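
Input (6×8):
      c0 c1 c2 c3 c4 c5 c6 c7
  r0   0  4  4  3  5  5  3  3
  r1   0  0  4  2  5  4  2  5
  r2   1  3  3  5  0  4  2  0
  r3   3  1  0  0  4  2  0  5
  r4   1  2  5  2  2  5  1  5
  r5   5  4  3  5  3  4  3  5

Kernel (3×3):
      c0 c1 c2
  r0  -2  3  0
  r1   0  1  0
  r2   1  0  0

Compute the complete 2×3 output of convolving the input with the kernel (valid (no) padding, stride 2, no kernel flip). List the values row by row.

Output[0,0]: The receptive field on the input at this output position is [0 4 4 / 0 0 4 / 1 3 3]. Elementwise product with the kernel and sum: 0·-2 + 4·3 + 0·1 + 1·1.
Output[0,1]: The receptive field on the input at this output position is [4 3 5 / 4 2 5 / 3 5 0]. Elementwise product with the kernel and sum: 4·-2 + 3·3 + 2·1 + 3·1.

13 6 9
9 14 16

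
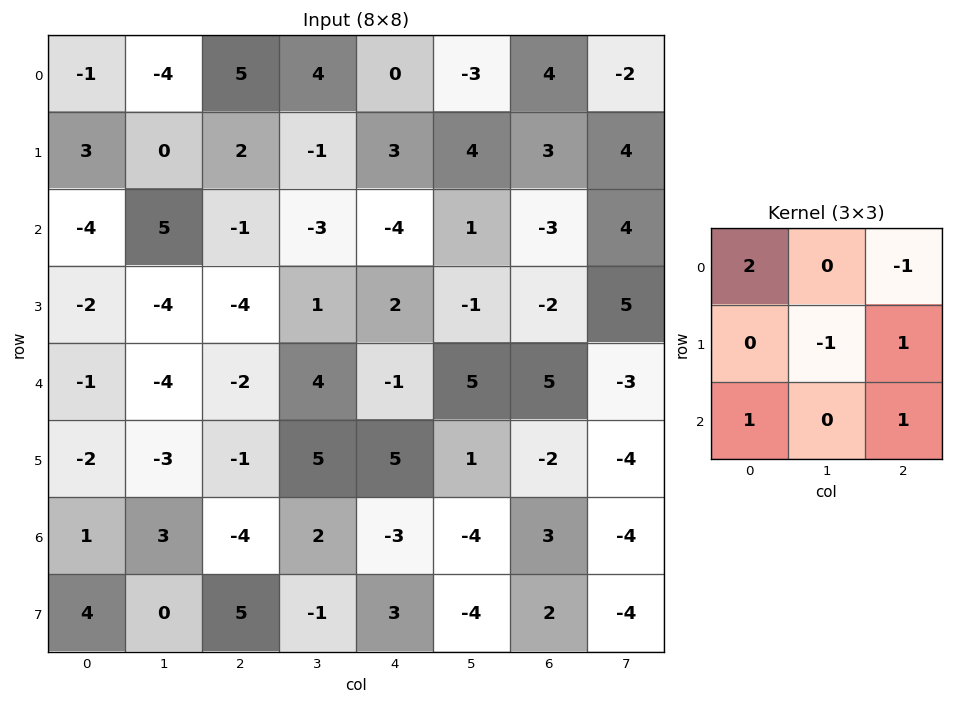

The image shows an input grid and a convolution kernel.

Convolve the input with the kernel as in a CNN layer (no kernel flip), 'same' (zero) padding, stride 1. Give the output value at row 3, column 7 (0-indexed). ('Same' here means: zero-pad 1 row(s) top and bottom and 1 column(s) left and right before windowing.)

The receptive field on the zero-padded input at this output position is [-3 4 0 / -2 5 0 / 5 -3 0]. Elementwise product with the kernel and sum: -3·2 + 0·-1 + 5·-1 + 0·1 + 5·1 + 0·1.

-6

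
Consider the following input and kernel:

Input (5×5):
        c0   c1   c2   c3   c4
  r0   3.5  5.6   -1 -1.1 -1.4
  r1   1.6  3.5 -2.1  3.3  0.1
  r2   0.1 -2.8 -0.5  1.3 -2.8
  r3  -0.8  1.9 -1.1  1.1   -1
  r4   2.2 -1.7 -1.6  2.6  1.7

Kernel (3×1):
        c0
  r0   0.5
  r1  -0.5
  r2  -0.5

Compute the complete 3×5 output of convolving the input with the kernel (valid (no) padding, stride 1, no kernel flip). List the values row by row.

Output[0,0]: The receptive field on the input at this output position is [3.5 / 1.6 / 0.1]. Elementwise product with the kernel and sum: 3.5·0.5 + 1.6·-0.5 + 0.1·-0.5.
Output[0,1]: The receptive field on the input at this output position is [5.6 / 3.5 / -2.8]. Elementwise product with the kernel and sum: 5.6·0.5 + 3.5·-0.5 + -2.8·-0.5.

0.9 2.45 0.8 -2.85 0.65
1.15 2.2 -0.25 0.45 1.95
-0.65 -1.5 1.1 -1.2 -1.75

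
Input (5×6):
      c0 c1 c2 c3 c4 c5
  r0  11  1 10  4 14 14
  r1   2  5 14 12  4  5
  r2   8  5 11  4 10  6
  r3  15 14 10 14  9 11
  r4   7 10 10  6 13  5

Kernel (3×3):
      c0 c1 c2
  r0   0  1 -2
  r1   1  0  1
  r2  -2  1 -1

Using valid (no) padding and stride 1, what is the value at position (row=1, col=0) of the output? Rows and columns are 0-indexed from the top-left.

The receptive field on the input at this output position is [2 5 14 / 8 5 11 / 15 14 10]. Elementwise product with the kernel and sum: 5·1 + 14·-2 + 8·1 + 11·1 + 15·-2 + 14·1 + 10·-1.

-30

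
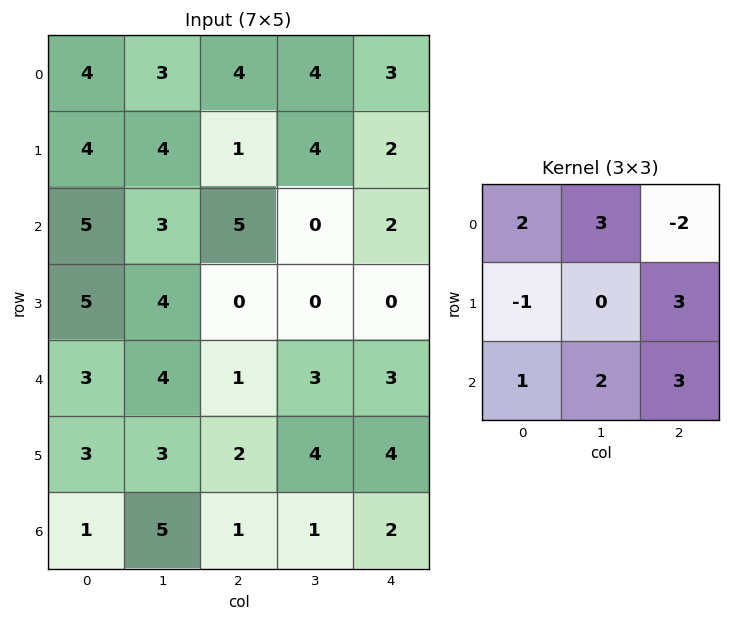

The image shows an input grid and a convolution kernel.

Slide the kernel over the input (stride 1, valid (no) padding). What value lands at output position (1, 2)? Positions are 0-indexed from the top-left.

11

The receptive field on the input at this output position is [1 4 2 / 5 0 2 / 0 0 0]. Elementwise product with the kernel and sum: 1·2 + 4·3 + 2·-2 + 5·-1 + 2·3 + 0·1 + 0·2 + 0·3.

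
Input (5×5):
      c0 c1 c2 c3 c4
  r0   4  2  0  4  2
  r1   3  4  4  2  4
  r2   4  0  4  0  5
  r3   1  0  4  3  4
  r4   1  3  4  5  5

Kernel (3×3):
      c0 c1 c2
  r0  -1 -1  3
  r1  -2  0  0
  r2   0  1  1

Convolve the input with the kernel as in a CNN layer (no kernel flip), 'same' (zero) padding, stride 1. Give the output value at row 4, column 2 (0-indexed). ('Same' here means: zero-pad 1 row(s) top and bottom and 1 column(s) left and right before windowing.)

The receptive field on the zero-padded input at this output position is [0 4 3 / 3 4 5 / 0 0 0]. Elementwise product with the kernel and sum: 0·-1 + 4·-1 + 3·3 + 3·-2 + 0·1 + 0·1.

-1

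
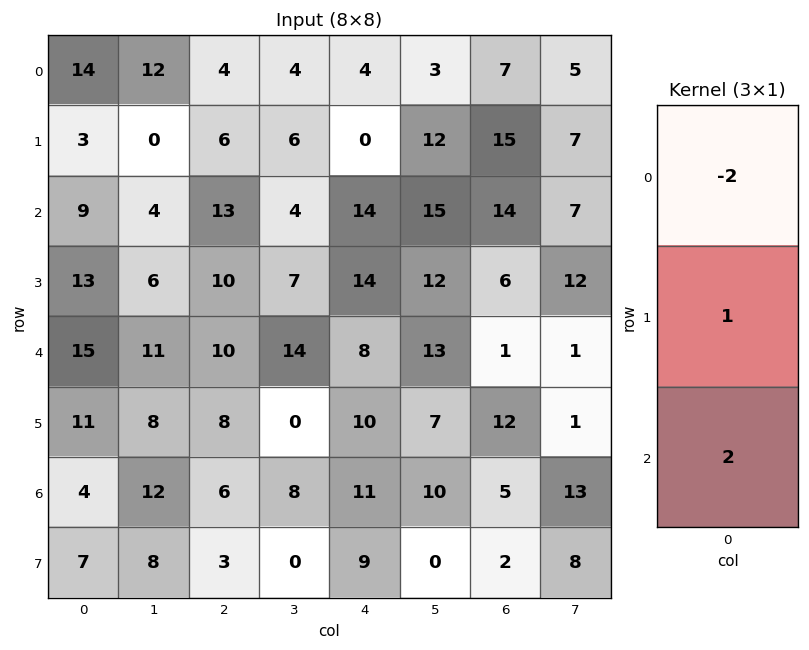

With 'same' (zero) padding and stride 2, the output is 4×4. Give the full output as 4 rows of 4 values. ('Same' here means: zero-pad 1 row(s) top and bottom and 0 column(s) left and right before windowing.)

Output[0,0]: The receptive field on the zero-padded input at this output position is [0 / 14 / 3]. Elementwise product with the kernel and sum: 0·-2 + 14·1 + 3·2.

20 16 4 37
29 21 42 -4
11 6 0 13
-4 -4 9 -15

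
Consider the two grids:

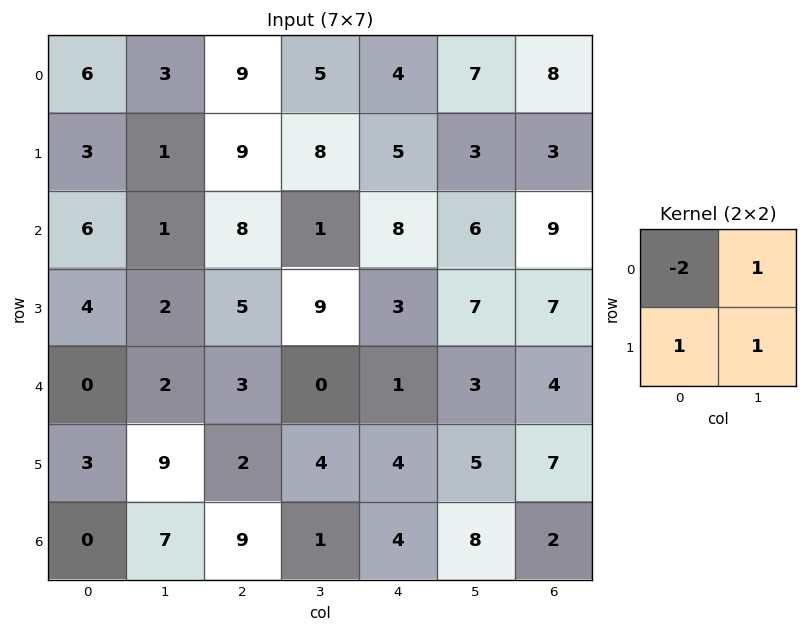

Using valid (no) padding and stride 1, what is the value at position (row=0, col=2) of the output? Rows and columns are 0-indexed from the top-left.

4

The receptive field on the input at this output position is [9 5 / 9 8]. Elementwise product with the kernel and sum: 9·-2 + 5·1 + 9·1 + 8·1.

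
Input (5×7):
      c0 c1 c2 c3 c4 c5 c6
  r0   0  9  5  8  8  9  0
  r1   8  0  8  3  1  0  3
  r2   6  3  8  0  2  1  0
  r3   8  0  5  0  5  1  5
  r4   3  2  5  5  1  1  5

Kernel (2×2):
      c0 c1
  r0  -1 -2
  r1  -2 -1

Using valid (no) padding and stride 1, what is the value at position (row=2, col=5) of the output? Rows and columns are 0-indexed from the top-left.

The receptive field on the input at this output position is [1 0 / 1 5]. Elementwise product with the kernel and sum: 1·-1 + 0·-2 + 1·-2 + 5·-1.

-8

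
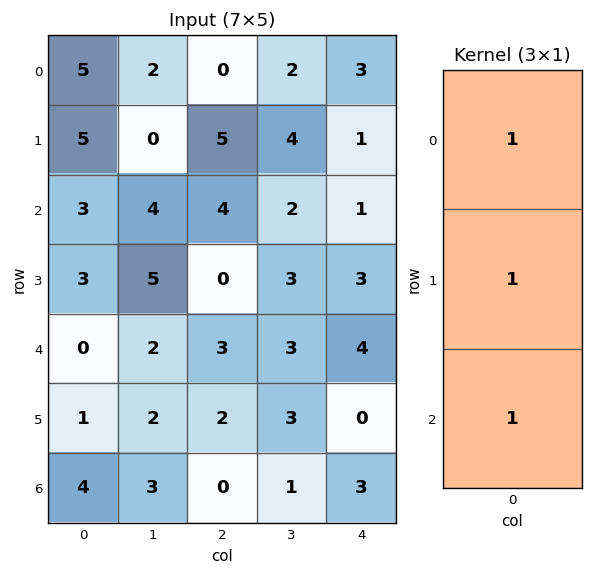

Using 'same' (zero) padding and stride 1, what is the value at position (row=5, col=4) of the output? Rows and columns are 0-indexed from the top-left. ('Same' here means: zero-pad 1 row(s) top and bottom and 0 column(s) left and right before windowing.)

7

The receptive field on the zero-padded input at this output position is [4 / 0 / 3]. Elementwise product with the kernel and sum: 4·1 + 0·1 + 3·1.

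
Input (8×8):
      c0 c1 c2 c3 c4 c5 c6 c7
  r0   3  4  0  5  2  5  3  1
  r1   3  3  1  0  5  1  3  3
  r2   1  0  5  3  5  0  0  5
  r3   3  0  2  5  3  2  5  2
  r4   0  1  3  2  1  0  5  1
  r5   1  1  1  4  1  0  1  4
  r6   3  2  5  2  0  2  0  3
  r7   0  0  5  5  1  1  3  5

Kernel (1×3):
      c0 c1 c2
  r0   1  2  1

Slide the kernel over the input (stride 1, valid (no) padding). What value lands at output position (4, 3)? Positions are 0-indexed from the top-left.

4

The receptive field on the input at this output position is [2 1 0]. Elementwise product with the kernel and sum: 2·1 + 1·2 + 0·1.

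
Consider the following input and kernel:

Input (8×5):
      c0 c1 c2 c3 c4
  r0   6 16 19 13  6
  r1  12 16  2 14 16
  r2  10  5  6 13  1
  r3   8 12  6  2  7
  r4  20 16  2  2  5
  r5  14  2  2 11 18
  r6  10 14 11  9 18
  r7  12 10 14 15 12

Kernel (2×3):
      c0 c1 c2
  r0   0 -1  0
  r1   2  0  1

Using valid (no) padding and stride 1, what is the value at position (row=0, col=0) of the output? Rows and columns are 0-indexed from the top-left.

10

The receptive field on the input at this output position is [6 16 19 / 12 16 2]. Elementwise product with the kernel and sum: 16·-1 + 12·2 + 2·1.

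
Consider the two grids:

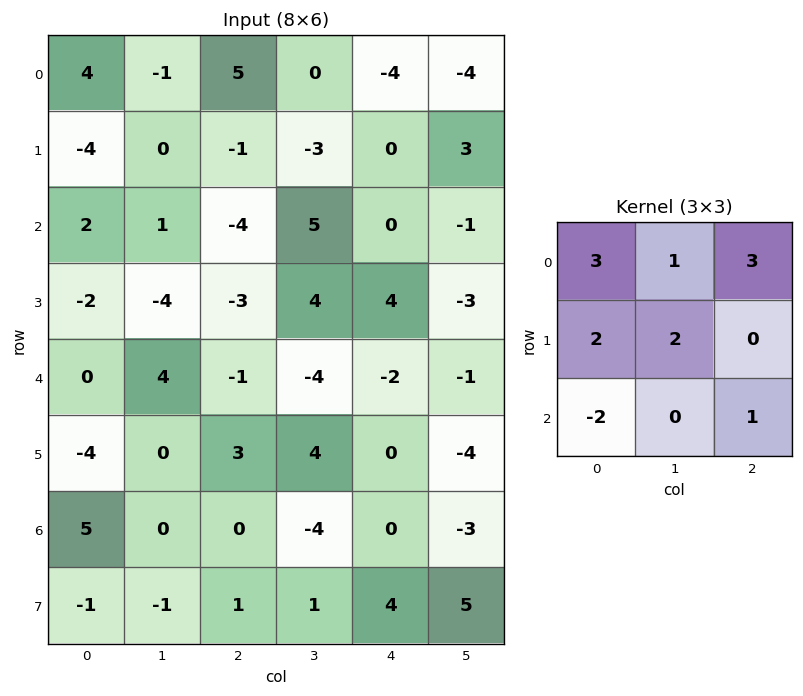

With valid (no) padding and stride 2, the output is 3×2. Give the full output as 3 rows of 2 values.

10 3
-18 -5
-17 1

Output[0,0]: The receptive field on the input at this output position is [4 -1 5 / -4 0 -1 / 2 1 -4]. Elementwise product with the kernel and sum: 4·3 + -1·1 + 5·3 + -4·2 + 0·2 + 2·-2 + -4·1.
Output[0,1]: The receptive field on the input at this output position is [5 0 -4 / -1 -3 0 / -4 5 0]. Elementwise product with the kernel and sum: 5·3 + 0·1 + -4·3 + -1·2 + -3·2 + -4·-2 + 0·1.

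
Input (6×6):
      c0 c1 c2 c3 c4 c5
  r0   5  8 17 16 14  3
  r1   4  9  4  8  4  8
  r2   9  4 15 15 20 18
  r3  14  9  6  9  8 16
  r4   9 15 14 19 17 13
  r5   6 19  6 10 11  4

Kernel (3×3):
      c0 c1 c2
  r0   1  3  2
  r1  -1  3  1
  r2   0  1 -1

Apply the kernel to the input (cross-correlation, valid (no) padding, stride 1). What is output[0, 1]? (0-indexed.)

102

The receptive field on the input at this output position is [8 17 16 / 9 4 8 / 4 15 15]. Elementwise product with the kernel and sum: 8·1 + 17·3 + 16·2 + 9·-1 + 4·3 + 8·1 + 15·1 + 15·-1.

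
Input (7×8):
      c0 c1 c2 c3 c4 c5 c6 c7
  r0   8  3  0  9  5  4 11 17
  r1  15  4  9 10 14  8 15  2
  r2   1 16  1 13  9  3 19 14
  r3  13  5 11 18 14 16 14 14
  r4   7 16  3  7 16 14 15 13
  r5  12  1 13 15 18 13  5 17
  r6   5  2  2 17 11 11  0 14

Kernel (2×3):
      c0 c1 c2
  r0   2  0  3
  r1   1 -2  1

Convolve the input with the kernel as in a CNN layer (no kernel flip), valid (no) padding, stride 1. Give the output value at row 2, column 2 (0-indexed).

18

The receptive field on the input at this output position is [1 13 9 / 11 18 14]. Elementwise product with the kernel and sum: 1·2 + 9·3 + 11·1 + 18·-2 + 14·1.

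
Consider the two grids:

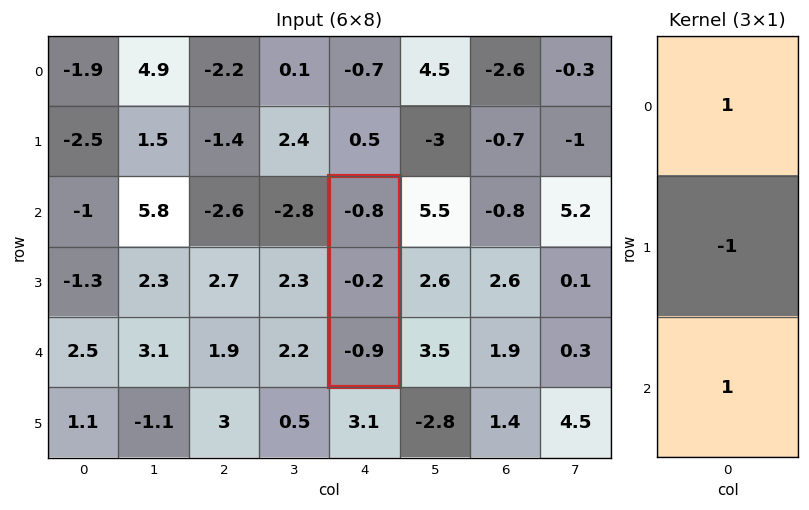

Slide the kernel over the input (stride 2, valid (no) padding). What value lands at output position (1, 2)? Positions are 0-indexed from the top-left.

-1.5

The receptive field on the input at this output position is [-0.8 / -0.2 / -0.9]. Elementwise product with the kernel and sum: -0.8·1 + -0.2·-1 + -0.9·1.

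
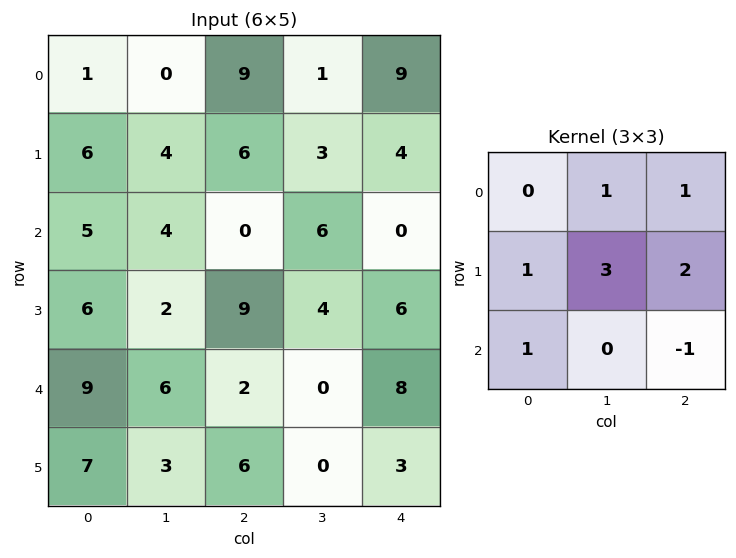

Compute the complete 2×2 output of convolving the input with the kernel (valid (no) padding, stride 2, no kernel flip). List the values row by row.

Output[0,0]: The receptive field on the input at this output position is [1 0 9 / 6 4 6 / 5 4 0]. Elementwise product with the kernel and sum: 0·1 + 9·1 + 6·1 + 4·3 + 6·2 + 5·1 + 0·-1.
Output[0,1]: The receptive field on the input at this output position is [9 1 9 / 6 3 4 / 0 6 0]. Elementwise product with the kernel and sum: 1·1 + 9·1 + 6·1 + 3·3 + 4·2 + 0·1 + 0·-1.

44 33
41 33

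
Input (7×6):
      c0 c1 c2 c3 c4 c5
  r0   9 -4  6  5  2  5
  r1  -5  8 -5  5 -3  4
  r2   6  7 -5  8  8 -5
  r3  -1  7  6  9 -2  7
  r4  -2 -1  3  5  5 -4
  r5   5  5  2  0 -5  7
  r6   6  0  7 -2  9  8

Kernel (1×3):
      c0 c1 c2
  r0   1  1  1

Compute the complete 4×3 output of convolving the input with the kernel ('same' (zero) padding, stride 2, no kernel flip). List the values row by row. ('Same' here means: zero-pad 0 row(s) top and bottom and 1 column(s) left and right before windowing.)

5 7 12
13 10 11
-3 7 6
6 5 15

Output[0,0]: The receptive field on the zero-padded input at this output position is [0 9 -4]. Elementwise product with the kernel and sum: 0·1 + 9·1 + -4·1.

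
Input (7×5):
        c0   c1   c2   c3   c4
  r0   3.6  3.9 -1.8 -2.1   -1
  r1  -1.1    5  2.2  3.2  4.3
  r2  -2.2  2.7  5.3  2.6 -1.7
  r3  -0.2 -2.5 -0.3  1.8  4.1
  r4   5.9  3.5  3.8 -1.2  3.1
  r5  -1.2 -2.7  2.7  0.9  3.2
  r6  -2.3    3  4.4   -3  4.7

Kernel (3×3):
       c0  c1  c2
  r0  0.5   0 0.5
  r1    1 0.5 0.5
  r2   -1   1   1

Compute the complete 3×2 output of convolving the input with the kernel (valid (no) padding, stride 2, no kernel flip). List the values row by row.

13.6 0.15
1.35 2.55
13.35 5.5

Output[0,0]: The receptive field on the input at this output position is [3.6 3.9 -1.8 / -1.1 5 2.2 / -2.2 2.7 5.3]. Elementwise product with the kernel and sum: 3.6·0.5 + -1.8·0.5 + -1.1·1 + 5·0.5 + 2.2·0.5 + -2.2·-1 + 2.7·1 + 5.3·1.
Output[0,1]: The receptive field on the input at this output position is [-1.8 -2.1 -1 / 2.2 3.2 4.3 / 5.3 2.6 -1.7]. Elementwise product with the kernel and sum: -1.8·0.5 + -1·0.5 + 2.2·1 + 3.2·0.5 + 4.3·0.5 + 5.3·-1 + 2.6·1 + -1.7·1.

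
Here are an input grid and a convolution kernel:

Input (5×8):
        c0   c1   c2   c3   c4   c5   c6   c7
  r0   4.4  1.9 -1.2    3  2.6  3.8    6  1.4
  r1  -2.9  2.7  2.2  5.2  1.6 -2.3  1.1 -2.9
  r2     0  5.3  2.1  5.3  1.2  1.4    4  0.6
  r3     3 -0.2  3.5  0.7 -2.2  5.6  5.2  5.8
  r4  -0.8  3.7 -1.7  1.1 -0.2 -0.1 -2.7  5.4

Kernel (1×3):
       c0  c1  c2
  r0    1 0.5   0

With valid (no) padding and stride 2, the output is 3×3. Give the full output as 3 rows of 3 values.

Output[0,0]: The receptive field on the input at this output position is [4.4 1.9 -1.2]. Elementwise product with the kernel and sum: 4.4·1 + 1.9·0.5.
Output[0,1]: The receptive field on the input at this output position is [-1.2 3 2.6]. Elementwise product with the kernel and sum: -1.2·1 + 3·0.5.

5.35 0.3 4.5
2.65 4.75 1.9
1.05 -1.15 -0.25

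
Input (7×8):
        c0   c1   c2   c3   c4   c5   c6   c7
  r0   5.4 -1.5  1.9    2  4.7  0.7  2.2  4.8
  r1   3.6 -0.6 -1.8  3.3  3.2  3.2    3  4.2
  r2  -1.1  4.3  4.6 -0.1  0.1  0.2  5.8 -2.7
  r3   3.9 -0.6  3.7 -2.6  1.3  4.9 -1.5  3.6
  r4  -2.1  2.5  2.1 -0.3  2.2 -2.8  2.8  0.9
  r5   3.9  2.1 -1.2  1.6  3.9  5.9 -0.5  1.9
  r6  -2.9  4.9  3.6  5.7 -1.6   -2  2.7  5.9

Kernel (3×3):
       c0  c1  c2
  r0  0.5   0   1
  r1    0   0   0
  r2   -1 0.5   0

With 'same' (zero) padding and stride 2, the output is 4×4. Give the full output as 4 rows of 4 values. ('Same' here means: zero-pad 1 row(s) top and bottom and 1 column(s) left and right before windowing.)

1.8 -0.3 -1.7 -1.7
1.35 5.45 8.1 0.15
1.35 -5.6 3.95 -0.1
2.1 2.65 6.7 4.85

Output[0,0]: The receptive field on the zero-padded input at this output position is [0 0 0 / 0 5.4 -1.5 / 0 3.6 -0.6]. Elementwise product with the kernel and sum: 0·0.5 + 0·1 + 0·-1 + 3.6·0.5.
Output[0,1]: The receptive field on the zero-padded input at this output position is [0 0 0 / -1.5 1.9 2 / -0.6 -1.8 3.3]. Elementwise product with the kernel and sum: 0·0.5 + 0·1 + -0.6·-1 + -1.8·0.5.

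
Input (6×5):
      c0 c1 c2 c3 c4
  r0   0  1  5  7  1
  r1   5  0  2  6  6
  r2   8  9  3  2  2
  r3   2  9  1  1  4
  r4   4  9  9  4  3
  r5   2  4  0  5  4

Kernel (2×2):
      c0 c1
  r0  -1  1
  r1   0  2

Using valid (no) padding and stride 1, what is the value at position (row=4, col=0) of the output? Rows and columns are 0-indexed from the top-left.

The receptive field on the input at this output position is [4 9 / 2 4]. Elementwise product with the kernel and sum: 4·-1 + 9·1 + 4·2.

13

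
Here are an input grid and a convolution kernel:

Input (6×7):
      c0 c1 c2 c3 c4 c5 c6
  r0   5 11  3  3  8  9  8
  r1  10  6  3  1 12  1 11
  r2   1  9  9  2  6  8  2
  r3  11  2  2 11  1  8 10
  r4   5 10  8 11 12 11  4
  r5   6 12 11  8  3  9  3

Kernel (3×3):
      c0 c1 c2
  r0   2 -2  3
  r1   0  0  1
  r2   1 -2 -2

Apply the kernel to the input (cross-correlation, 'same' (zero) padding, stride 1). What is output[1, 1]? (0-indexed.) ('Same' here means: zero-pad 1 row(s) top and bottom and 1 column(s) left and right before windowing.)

The receptive field on the zero-padded input at this output position is [5 11 3 / 10 6 3 / 1 9 9]. Elementwise product with the kernel and sum: 5·2 + 11·-2 + 3·3 + 3·1 + 1·1 + 9·-2 + 9·-2.

-35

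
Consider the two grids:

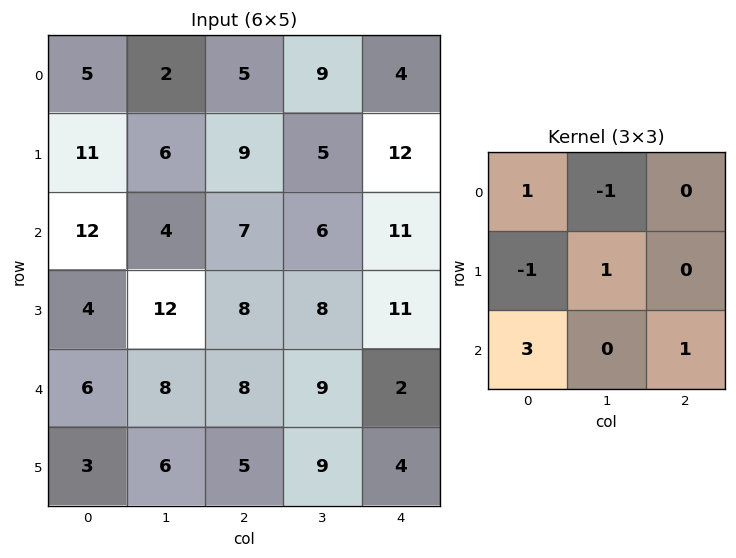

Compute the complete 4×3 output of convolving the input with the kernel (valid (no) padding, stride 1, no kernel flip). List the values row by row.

41 18 24
17 44 38
42 26 27
8 31 20

Output[0,0]: The receptive field on the input at this output position is [5 2 5 / 11 6 9 / 12 4 7]. Elementwise product with the kernel and sum: 5·1 + 2·-1 + 11·-1 + 6·1 + 12·3 + 7·1.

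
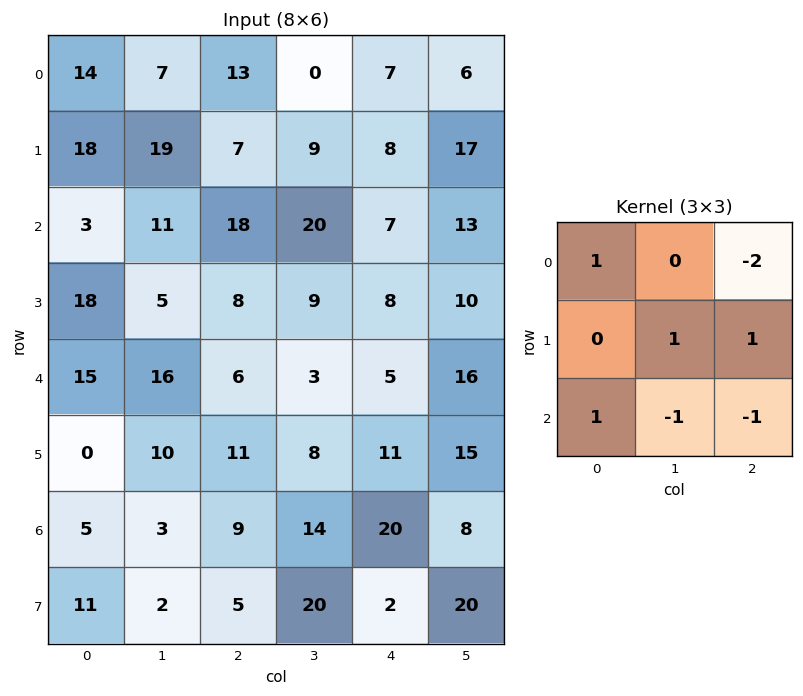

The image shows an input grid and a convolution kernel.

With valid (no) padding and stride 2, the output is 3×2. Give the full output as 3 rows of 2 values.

Output[0,0]: The receptive field on the input at this output position is [14 7 13 / 18 19 7 / 3 11 18]. Elementwise product with the kernel and sum: 14·1 + 13·-2 + 19·1 + 7·1 + 3·1 + 11·-1 + 18·-1.

-12 7
-27 19
17 -10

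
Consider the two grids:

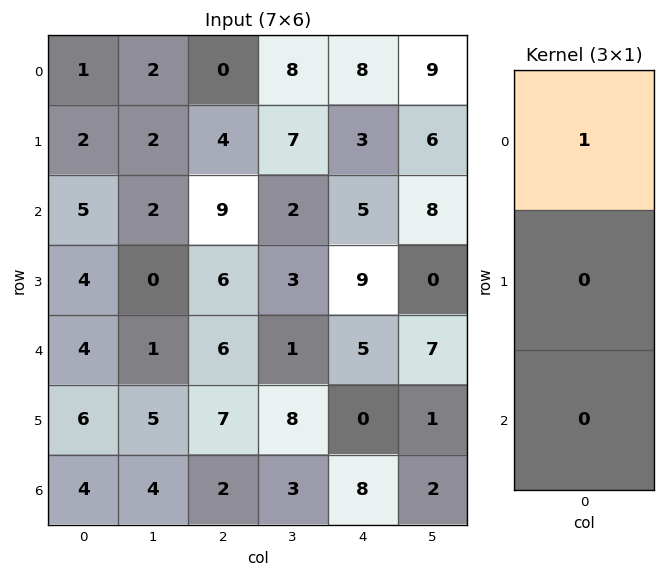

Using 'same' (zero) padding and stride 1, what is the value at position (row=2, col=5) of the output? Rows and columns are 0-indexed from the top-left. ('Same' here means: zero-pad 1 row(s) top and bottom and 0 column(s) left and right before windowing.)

The receptive field on the zero-padded input at this output position is [6 / 8 / 0]. Elementwise product with the kernel and sum: 6·1.

6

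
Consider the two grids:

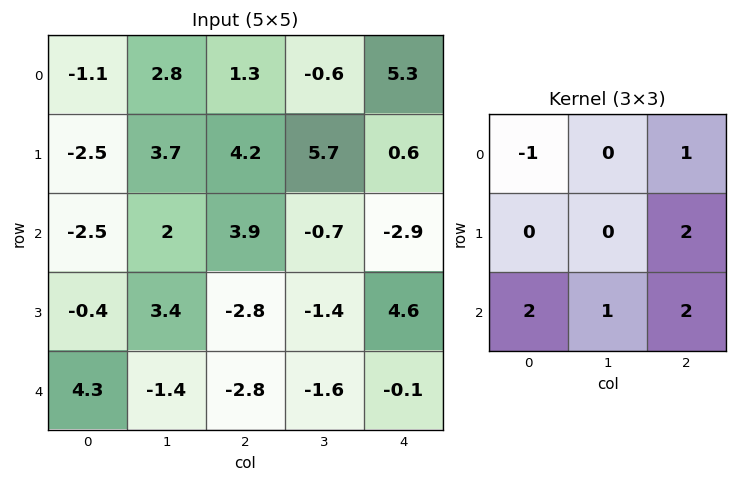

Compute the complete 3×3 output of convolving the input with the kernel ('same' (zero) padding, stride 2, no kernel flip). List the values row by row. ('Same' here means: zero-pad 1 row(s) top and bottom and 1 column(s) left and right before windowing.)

Output[0,0]: The receptive field on the zero-padded input at this output position is [0 0 0 / 0 -1.1 2.8 / 0 -2.5 3.7]. Elementwise product with the kernel and sum: 0·-1 + 0·1 + 2.8·2 + 0·2 + -2.5·1 + 3.7·2.

10.5 21.8 12
14.1 1.8 -3.9
0.6 -8 1.4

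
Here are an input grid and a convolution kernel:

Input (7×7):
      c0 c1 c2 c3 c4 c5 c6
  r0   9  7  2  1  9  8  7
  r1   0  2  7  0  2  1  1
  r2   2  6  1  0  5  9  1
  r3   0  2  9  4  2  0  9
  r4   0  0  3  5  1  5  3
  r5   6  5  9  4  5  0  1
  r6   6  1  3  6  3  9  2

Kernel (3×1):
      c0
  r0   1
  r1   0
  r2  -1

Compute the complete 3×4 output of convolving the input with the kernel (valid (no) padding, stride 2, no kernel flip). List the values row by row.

7 1 4 6
2 -2 4 -2
-6 0 -2 1

Output[0,0]: The receptive field on the input at this output position is [9 / 0 / 2]. Elementwise product with the kernel and sum: 9·1 + 2·-1.
Output[0,1]: The receptive field on the input at this output position is [2 / 7 / 1]. Elementwise product with the kernel and sum: 2·1 + 1·-1.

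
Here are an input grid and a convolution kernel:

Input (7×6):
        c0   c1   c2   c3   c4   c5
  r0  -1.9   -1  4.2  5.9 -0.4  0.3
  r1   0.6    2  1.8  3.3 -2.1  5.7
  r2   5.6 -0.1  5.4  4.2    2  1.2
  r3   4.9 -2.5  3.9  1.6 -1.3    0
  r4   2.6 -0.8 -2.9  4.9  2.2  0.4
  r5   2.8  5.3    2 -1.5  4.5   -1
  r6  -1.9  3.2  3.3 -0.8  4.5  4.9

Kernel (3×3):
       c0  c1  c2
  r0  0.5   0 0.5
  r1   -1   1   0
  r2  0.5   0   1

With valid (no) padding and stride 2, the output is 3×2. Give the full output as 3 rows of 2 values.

10.75 8.1
-3.5 2.15
4.7 2.3

Output[0,0]: The receptive field on the input at this output position is [-1.9 -1 4.2 / 0.6 2 1.8 / 5.6 -0.1 5.4]. Elementwise product with the kernel and sum: -1.9·0.5 + 4.2·0.5 + 0.6·-1 + 2·1 + 5.6·0.5 + 5.4·1.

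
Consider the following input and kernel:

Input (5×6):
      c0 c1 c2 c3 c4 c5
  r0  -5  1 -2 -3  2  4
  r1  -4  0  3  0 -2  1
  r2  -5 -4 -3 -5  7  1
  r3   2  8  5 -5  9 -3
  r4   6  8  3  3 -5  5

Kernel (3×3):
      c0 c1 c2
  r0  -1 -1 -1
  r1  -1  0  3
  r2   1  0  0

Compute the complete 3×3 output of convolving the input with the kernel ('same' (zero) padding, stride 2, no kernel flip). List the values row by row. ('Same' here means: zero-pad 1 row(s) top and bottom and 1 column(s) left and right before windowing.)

3 -10 15
-8 -6 4
14 -7 11

Output[0,0]: The receptive field on the zero-padded input at this output position is [0 0 0 / 0 -5 1 / 0 -4 0]. Elementwise product with the kernel and sum: 0·-1 + 0·-1 + 0·-1 + 0·-1 + 1·3 + 0·1.
Output[0,1]: The receptive field on the zero-padded input at this output position is [0 0 0 / 1 -2 -3 / 0 3 0]. Elementwise product with the kernel and sum: 0·-1 + 0·-1 + 0·-1 + 1·-1 + -3·3 + 0·1.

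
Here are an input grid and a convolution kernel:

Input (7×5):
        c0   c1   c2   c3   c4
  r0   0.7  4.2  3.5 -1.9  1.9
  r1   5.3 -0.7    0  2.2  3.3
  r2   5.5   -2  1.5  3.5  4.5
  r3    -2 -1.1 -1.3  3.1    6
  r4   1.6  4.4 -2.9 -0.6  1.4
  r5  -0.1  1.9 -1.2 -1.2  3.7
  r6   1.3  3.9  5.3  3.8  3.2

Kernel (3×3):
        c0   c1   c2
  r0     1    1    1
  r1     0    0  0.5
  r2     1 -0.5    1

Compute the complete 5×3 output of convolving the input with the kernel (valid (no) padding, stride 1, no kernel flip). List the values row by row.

Output[0,0]: The receptive field on the input at this output position is [0.7 4.2 3.5 / 5.3 -0.7 0 / 5.5 -2 1.5]. Elementwise product with the kernel and sum: 0.7·1 + 4.2·1 + 3.5·1 + 0·0.5 + 5.5·1 + -2·-0.5 + 1.5·1.
Output[0,1]: The receptive field on the input at this output position is [4.2 3.5 -1.9 / -0.7 0 2.2 / -2 1.5 3.5]. Elementwise product with the kernel and sum: 4.2·1 + 3.5·1 + -1.9·1 + 2.2·0.5 + -2·1 + 1.5·-0.5 + 3.5·1.

16.4 7.65 9.4
2.6 5.9 10.9
0.85 9.8 11.3
-8.1 1.7 11.6
7.15 5.35 6.35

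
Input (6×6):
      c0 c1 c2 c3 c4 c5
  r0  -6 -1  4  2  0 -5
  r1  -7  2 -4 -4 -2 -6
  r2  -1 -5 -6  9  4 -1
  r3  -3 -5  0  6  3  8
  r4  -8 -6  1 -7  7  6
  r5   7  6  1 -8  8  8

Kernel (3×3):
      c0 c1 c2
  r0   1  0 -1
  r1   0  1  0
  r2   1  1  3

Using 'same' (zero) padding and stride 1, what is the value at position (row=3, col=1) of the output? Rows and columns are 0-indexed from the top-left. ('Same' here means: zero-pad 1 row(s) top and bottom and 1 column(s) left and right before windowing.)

The receptive field on the zero-padded input at this output position is [-1 -5 -6 / -3 -5 0 / -8 -6 1]. Elementwise product with the kernel and sum: -1·1 + -6·-1 + -5·1 + -8·1 + -6·1 + 1·3.

-11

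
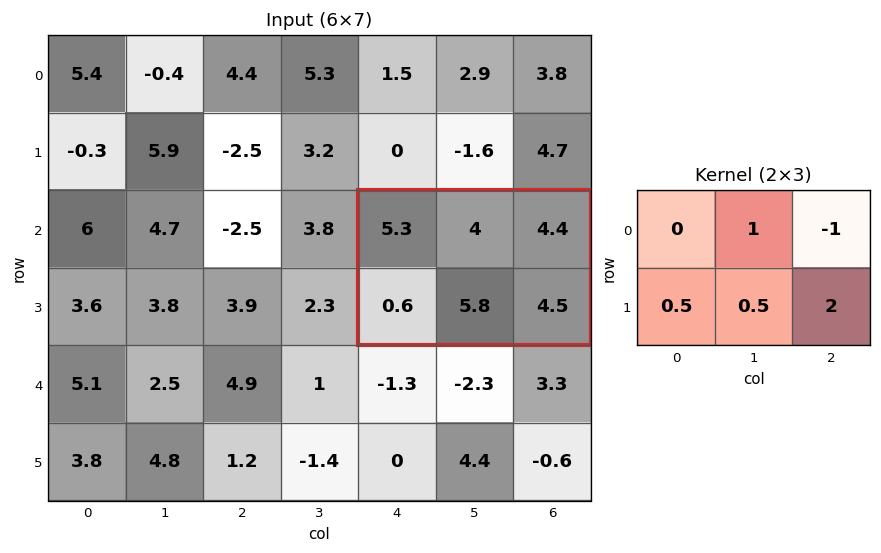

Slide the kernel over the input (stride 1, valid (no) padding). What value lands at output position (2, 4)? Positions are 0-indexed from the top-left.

The receptive field on the input at this output position is [5.3 4 4.4 / 0.6 5.8 4.5]. Elementwise product with the kernel and sum: 4·1 + 4.4·-1 + 0.6·0.5 + 5.8·0.5 + 4.5·2.

11.8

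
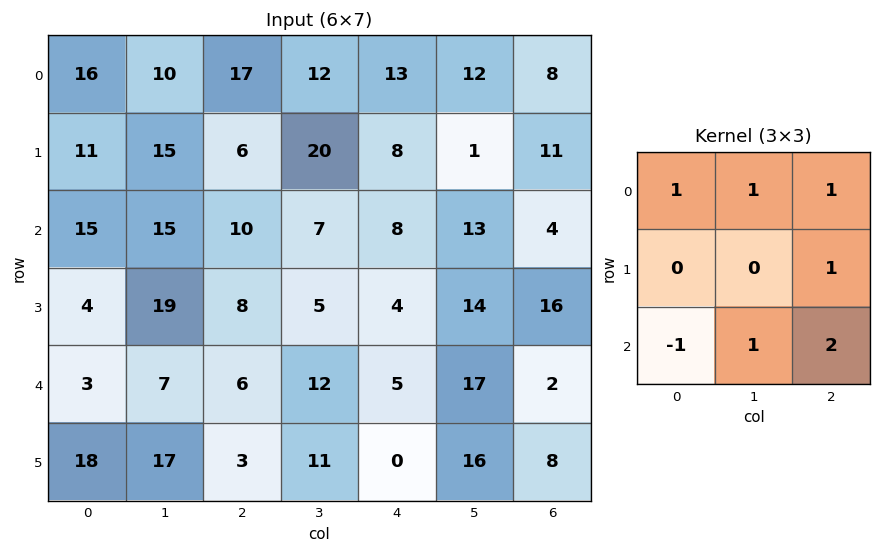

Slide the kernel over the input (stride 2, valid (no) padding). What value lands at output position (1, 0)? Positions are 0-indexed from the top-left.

64

The receptive field on the input at this output position is [15 15 10 / 4 19 8 / 3 7 6]. Elementwise product with the kernel and sum: 15·1 + 15·1 + 10·1 + 8·1 + 3·-1 + 7·1 + 6·2.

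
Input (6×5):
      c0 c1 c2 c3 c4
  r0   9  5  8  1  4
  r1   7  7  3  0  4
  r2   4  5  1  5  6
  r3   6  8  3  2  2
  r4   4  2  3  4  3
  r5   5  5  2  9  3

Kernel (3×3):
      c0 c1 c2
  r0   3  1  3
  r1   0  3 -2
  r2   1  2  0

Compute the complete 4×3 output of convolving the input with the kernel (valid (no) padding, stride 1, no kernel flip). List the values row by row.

Output[0,0]: The receptive field on the input at this output position is [9 5 8 / 7 7 3 / 4 5 1]. Elementwise product with the kernel and sum: 9·3 + 5·1 + 8·3 + 7·3 + 3·-2 + 4·1 + 5·2.
Output[0,1]: The receptive field on the input at this output position is [5 8 1 / 7 3 0 / 5 1 5]. Elementwise product with the kernel and sum: 5·3 + 8·1 + 1·3 + 3·3 + 0·-2 + 5·1 + 1·2.

85 42 40
72 31 31
46 44 39
50 43 43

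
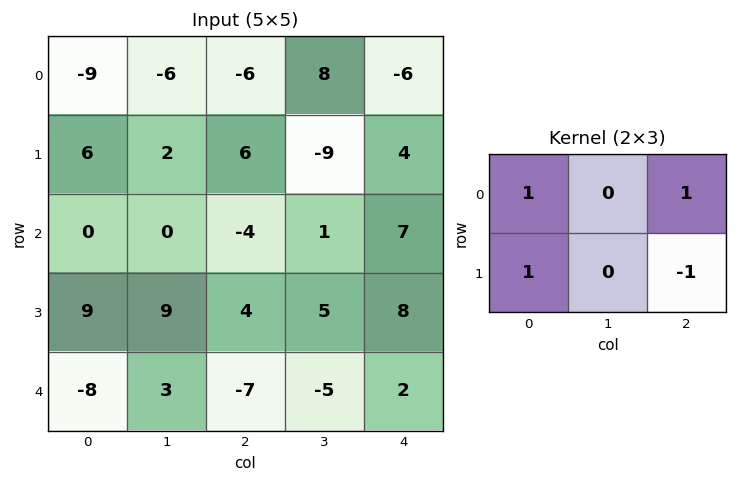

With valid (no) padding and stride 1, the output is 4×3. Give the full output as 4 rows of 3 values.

-15 13 -10
16 -8 -1
1 5 -1
12 22 3

Output[0,0]: The receptive field on the input at this output position is [-9 -6 -6 / 6 2 6]. Elementwise product with the kernel and sum: -9·1 + -6·1 + 6·1 + 6·-1.
Output[0,1]: The receptive field on the input at this output position is [-6 -6 8 / 2 6 -9]. Elementwise product with the kernel and sum: -6·1 + 8·1 + 2·1 + -9·-1.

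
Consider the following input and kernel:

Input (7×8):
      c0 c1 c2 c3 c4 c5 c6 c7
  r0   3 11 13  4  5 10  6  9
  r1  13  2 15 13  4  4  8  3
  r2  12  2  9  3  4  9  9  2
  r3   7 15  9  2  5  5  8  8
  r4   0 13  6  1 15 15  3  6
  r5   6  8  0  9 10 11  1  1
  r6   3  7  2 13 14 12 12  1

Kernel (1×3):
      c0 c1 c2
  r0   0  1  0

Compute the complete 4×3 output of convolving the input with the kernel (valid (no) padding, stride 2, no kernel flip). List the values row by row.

Output[0,0]: The receptive field on the input at this output position is [3 11 13]. Elementwise product with the kernel and sum: 11·1.

11 4 10
2 3 9
13 1 15
7 13 12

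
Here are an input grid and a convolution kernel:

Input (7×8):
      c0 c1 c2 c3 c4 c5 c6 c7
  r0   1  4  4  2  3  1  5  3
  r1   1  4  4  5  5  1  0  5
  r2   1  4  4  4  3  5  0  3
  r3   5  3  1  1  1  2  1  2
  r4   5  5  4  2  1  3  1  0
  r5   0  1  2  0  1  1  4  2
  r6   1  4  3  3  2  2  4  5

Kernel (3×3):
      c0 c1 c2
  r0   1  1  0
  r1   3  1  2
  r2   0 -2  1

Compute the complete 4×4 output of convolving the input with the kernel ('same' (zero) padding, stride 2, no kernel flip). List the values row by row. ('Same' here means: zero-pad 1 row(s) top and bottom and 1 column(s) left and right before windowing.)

Output[0,0]: The receptive field on the zero-padded input at this output position is [0 0 0 / 0 1 4 / 0 1 4]. Elementwise product with the kernel and sum: 0·1 + 0·1 + 0·3 + 1·1 + 4·2 + 1·-2 + 4·1.
Output[0,1]: The receptive field on the zero-padded input at this output position is [0 0 0 / 4 4 2 / 4 4 5]. Elementwise product with the kernel and sum: 0·1 + 0·1 + 4·3 + 4·1 + 2·2 + 4·-2 + 5·1.

11 17 2 19
3 31 35 22
21 23 14 7
9 24 16 25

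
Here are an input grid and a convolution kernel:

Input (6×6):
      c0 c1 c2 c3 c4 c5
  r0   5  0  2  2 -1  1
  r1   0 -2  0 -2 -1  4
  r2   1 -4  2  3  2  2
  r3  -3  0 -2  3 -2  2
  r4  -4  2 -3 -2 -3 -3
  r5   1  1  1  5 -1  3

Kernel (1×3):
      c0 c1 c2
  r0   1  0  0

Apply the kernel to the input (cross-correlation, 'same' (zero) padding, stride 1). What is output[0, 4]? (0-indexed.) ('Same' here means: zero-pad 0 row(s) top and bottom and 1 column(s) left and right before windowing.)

2

The receptive field on the zero-padded input at this output position is [2 -1 1]. Elementwise product with the kernel and sum: 2·1.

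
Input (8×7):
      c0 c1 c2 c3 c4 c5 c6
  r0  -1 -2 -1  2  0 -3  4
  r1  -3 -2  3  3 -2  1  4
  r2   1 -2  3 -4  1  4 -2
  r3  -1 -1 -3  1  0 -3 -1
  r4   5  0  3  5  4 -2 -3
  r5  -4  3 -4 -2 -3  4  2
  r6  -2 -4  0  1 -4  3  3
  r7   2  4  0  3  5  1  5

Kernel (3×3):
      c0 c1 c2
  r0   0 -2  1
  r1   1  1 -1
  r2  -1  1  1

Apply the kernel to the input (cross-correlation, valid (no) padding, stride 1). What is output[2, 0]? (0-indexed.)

The receptive field on the input at this output position is [1 -2 3 / -1 -1 -3 / 5 0 3]. Elementwise product with the kernel and sum: -2·-2 + 3·1 + -1·1 + -1·1 + -3·-1 + 5·-1 + 0·1 + 3·1.

6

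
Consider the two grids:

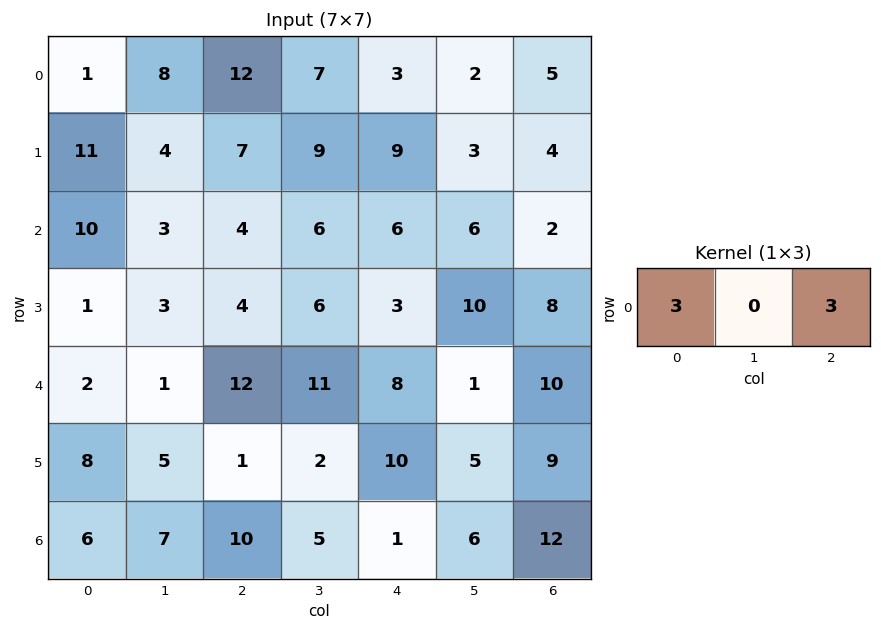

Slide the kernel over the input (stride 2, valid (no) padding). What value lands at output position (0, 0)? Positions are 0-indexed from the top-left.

The receptive field on the input at this output position is [1 8 12]. Elementwise product with the kernel and sum: 1·3 + 12·3.

39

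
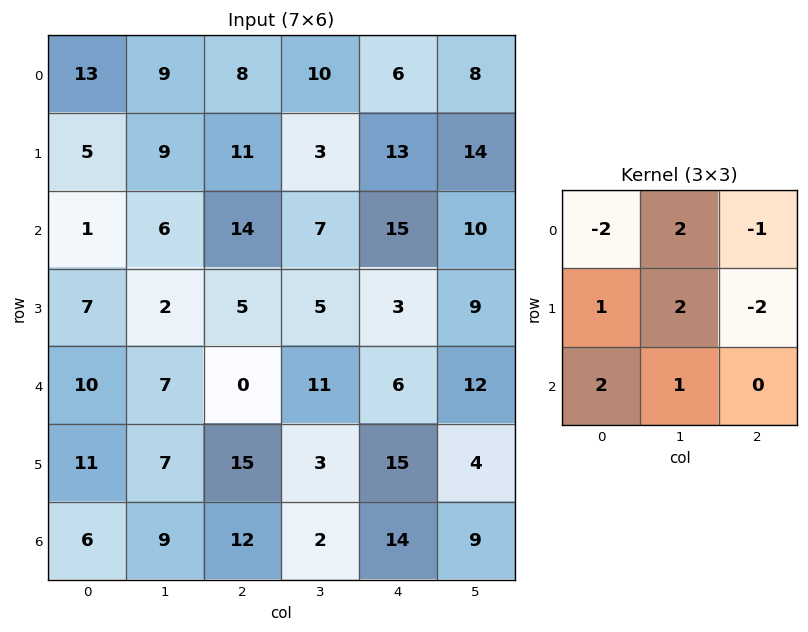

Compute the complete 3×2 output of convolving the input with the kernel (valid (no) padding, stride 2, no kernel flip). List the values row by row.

-7 24
24 -9
10 33

Output[0,0]: The receptive field on the input at this output position is [13 9 8 / 5 9 11 / 1 6 14]. Elementwise product with the kernel and sum: 13·-2 + 9·2 + 8·-1 + 5·1 + 9·2 + 11·-2 + 1·2 + 6·1.
Output[0,1]: The receptive field on the input at this output position is [8 10 6 / 11 3 13 / 14 7 15]. Elementwise product with the kernel and sum: 8·-2 + 10·2 + 6·-1 + 11·1 + 3·2 + 13·-2 + 14·2 + 7·1.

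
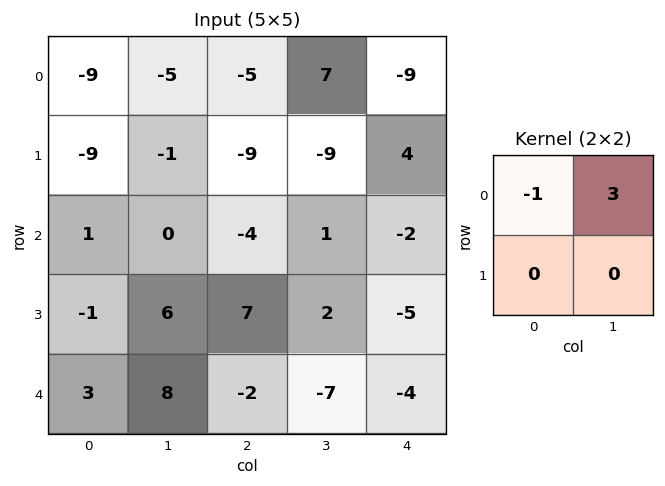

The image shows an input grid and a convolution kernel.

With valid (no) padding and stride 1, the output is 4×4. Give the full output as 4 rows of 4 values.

-6 -10 26 -34
6 -26 -18 21
-1 -12 7 -7
19 15 -1 -17

Output[0,0]: The receptive field on the input at this output position is [-9 -5 / -9 -1]. Elementwise product with the kernel and sum: -9·-1 + -5·3.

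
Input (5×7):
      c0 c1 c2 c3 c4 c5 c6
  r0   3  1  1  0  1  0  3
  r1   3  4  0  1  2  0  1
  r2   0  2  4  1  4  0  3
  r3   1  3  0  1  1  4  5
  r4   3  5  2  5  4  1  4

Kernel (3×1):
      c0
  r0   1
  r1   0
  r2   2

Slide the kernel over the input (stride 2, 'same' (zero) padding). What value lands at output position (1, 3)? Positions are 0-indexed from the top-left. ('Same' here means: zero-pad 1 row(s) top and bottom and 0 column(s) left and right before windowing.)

11

The receptive field on the zero-padded input at this output position is [1 / 3 / 5]. Elementwise product with the kernel and sum: 1·1 + 5·2.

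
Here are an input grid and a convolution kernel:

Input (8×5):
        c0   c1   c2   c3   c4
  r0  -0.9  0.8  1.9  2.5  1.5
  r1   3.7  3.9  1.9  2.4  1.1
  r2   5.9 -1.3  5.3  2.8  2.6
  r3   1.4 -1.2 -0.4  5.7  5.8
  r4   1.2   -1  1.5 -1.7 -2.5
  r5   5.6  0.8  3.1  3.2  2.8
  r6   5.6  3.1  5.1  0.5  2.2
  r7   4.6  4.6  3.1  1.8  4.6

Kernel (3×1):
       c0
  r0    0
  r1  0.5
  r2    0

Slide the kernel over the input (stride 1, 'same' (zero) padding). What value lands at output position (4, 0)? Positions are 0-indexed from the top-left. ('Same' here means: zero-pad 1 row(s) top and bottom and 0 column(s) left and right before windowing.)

The receptive field on the zero-padded input at this output position is [1.4 / 1.2 / 5.6]. Elementwise product with the kernel and sum: 1.2·0.5.

0.6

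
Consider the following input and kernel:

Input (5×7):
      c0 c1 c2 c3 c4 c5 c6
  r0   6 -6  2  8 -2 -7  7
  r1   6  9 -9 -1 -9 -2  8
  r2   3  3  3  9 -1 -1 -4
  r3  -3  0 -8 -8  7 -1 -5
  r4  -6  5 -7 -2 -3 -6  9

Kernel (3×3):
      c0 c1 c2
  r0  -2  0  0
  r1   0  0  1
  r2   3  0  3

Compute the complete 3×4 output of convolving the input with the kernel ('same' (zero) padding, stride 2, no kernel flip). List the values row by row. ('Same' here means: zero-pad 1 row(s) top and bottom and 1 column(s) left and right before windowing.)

21 32 -16 -6
3 -33 -26 1
5 -2 10 2

Output[0,0]: The receptive field on the zero-padded input at this output position is [0 0 0 / 0 6 -6 / 0 6 9]. Elementwise product with the kernel and sum: 0·-2 + -6·1 + 0·3 + 9·3.
Output[0,1]: The receptive field on the zero-padded input at this output position is [0 0 0 / -6 2 8 / 9 -9 -1]. Elementwise product with the kernel and sum: 0·-2 + 8·1 + 9·3 + -1·3.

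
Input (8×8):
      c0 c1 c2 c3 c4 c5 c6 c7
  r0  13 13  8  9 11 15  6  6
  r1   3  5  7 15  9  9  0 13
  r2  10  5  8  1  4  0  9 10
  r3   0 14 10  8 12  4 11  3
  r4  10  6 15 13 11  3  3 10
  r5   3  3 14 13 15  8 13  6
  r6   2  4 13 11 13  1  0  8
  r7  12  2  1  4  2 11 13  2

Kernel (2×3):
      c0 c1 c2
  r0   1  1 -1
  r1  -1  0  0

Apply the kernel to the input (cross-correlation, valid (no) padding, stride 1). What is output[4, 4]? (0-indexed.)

The receptive field on the input at this output position is [11 3 3 / 15 8 13]. Elementwise product with the kernel and sum: 11·1 + 3·1 + 3·-1 + 15·-1.

-4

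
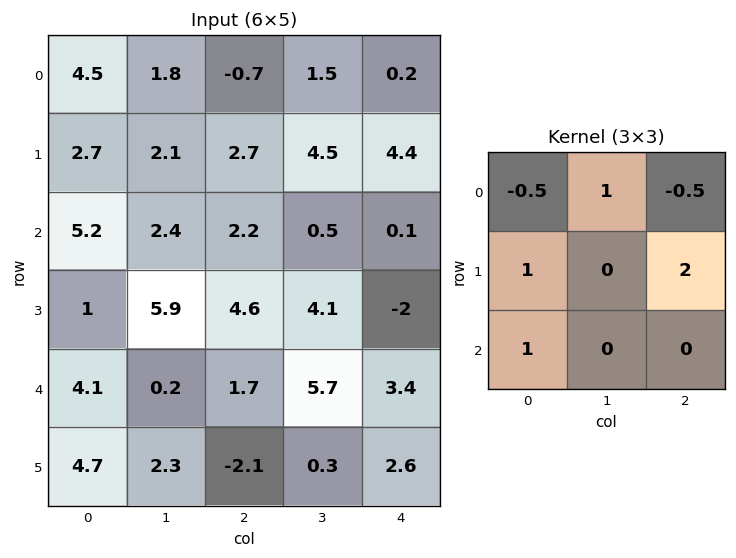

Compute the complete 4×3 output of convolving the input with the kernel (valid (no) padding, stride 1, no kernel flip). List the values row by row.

13.2 11.15 15.45
10 8.7 7.95
13 15.05 1.65
15.3 13.5 9.2

Output[0,0]: The receptive field on the input at this output position is [4.5 1.8 -0.7 / 2.7 2.1 2.7 / 5.2 2.4 2.2]. Elementwise product with the kernel and sum: 4.5·-0.5 + 1.8·1 + -0.7·-0.5 + 2.7·1 + 2.7·2 + 5.2·1.
Output[0,1]: The receptive field on the input at this output position is [1.8 -0.7 1.5 / 2.1 2.7 4.5 / 2.4 2.2 0.5]. Elementwise product with the kernel and sum: 1.8·-0.5 + -0.7·1 + 1.5·-0.5 + 2.1·1 + 4.5·2 + 2.4·1.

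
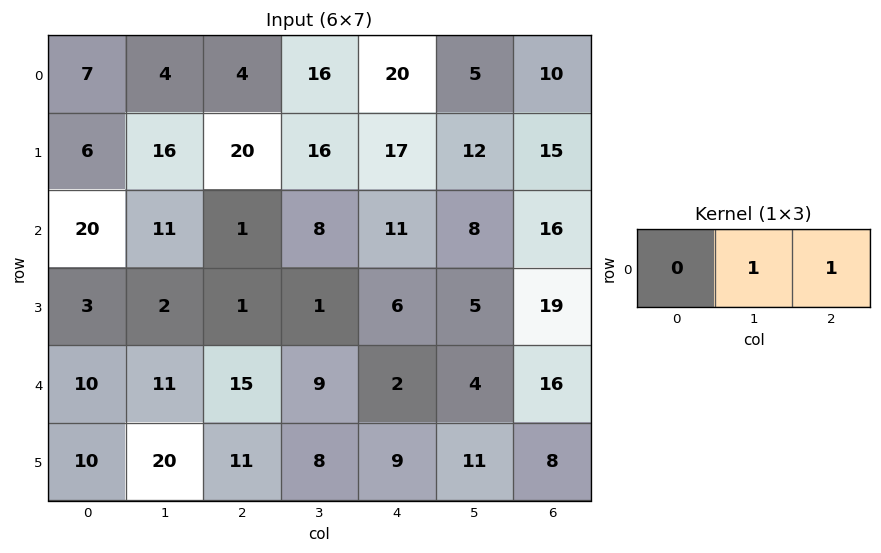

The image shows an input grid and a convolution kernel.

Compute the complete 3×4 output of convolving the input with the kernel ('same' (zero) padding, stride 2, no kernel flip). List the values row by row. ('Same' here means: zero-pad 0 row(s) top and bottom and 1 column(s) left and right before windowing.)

11 20 25 10
31 9 19 16
21 24 6 16

Output[0,0]: The receptive field on the zero-padded input at this output position is [0 7 4]. Elementwise product with the kernel and sum: 7·1 + 4·1.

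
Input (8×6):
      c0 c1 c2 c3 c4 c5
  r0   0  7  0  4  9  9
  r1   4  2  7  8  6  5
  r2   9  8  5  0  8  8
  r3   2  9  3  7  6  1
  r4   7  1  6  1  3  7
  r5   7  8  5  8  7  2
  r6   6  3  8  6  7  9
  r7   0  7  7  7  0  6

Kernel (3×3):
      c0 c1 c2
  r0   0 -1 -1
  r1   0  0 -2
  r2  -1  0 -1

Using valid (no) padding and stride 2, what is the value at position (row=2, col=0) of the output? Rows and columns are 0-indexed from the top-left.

The receptive field on the input at this output position is [7 1 6 / 7 8 5 / 6 3 8]. Elementwise product with the kernel and sum: 1·-1 + 6·-1 + 5·-2 + 6·-1 + 8·-1.

-31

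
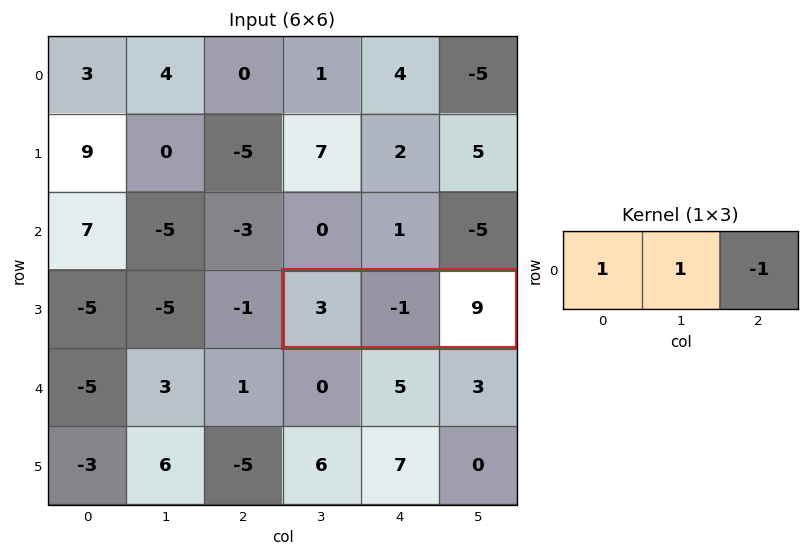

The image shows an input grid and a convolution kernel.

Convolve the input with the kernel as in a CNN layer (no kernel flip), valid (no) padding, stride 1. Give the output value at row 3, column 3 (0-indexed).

-7

The receptive field on the input at this output position is [3 -1 9]. Elementwise product with the kernel and sum: 3·1 + -1·1 + 9·-1.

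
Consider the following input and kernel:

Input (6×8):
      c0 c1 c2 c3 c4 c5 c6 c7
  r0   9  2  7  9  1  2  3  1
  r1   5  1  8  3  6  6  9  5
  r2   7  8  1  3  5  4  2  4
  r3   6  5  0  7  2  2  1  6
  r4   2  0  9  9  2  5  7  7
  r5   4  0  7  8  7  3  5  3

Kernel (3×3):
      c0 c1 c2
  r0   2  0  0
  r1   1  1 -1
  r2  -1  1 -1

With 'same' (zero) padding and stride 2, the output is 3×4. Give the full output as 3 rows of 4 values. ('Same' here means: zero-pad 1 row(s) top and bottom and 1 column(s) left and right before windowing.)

Output[0,0]: The receptive field on the zero-padded input at this output position is [0 0 0 / 0 9 2 / 0 5 1]. Elementwise product with the kernel and sum: 0·2 + 0·1 + 9·1 + 2·-1 + 0·-1 + 5·1 + 1·-1.
Output[0,1]: The receptive field on the zero-padded input at this output position is [0 0 0 / 2 7 9 / 1 8 3]. Elementwise product with the kernel and sum: 0·2 + 2·1 + 7·1 + 9·-1 + 1·-1 + 8·1 + 3·-1.

11 4 5 2
0 -4 3 7
6 9 16 8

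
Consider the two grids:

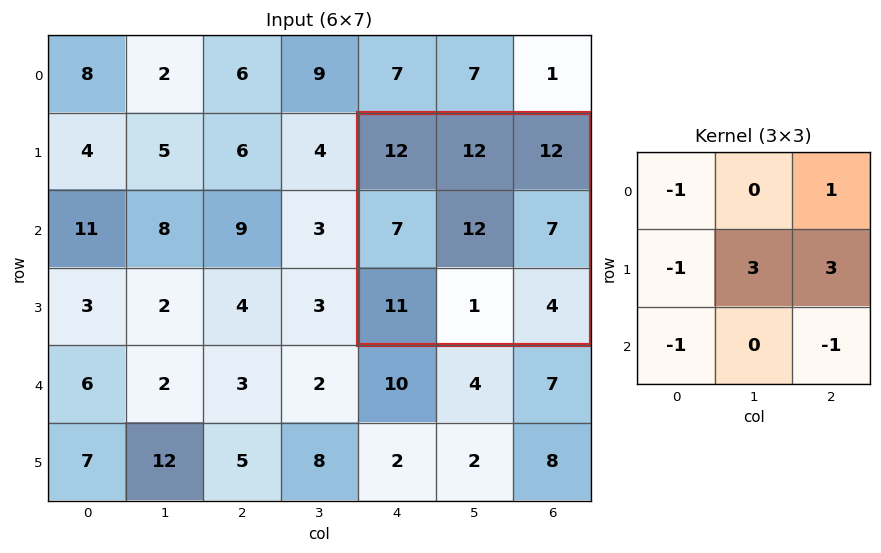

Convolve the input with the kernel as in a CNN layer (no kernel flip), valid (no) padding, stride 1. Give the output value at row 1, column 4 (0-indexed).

The receptive field on the input at this output position is [12 12 12 / 7 12 7 / 11 1 4]. Elementwise product with the kernel and sum: 12·-1 + 12·1 + 7·-1 + 12·3 + 7·3 + 11·-1 + 4·-1.

35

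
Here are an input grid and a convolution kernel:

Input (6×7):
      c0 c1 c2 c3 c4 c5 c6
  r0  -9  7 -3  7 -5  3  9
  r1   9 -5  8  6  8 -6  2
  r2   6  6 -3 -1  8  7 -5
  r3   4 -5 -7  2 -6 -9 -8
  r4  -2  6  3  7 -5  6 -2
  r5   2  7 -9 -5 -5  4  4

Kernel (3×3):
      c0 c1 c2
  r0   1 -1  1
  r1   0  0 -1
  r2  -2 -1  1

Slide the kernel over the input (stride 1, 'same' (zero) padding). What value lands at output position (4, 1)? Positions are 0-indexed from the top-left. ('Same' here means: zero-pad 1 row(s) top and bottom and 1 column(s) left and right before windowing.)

-21

The receptive field on the zero-padded input at this output position is [4 -5 -7 / -2 6 3 / 2 7 -9]. Elementwise product with the kernel and sum: 4·1 + -5·-1 + -7·1 + 3·-1 + 2·-2 + 7·-1 + -9·1.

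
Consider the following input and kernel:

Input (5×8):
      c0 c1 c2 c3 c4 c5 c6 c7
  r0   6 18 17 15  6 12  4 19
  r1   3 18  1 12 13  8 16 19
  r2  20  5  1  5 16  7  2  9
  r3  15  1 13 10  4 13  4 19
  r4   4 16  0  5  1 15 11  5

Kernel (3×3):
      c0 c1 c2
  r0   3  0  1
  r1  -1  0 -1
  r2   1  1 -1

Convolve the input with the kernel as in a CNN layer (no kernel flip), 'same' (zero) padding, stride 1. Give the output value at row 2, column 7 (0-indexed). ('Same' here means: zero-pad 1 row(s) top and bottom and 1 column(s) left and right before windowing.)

69

The receptive field on the zero-padded input at this output position is [16 19 0 / 2 9 0 / 4 19 0]. Elementwise product with the kernel and sum: 16·3 + 0·1 + 2·-1 + 0·-1 + 4·1 + 19·1 + 0·-1.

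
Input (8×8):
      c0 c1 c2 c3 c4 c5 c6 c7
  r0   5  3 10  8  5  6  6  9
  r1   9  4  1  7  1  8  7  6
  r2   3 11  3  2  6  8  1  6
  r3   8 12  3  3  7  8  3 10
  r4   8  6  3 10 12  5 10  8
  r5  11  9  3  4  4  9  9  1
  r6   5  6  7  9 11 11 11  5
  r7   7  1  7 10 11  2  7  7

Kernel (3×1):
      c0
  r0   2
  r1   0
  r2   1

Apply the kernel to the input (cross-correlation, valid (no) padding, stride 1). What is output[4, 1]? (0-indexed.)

18

The receptive field on the input at this output position is [6 / 9 / 6]. Elementwise product with the kernel and sum: 6·2 + 6·1.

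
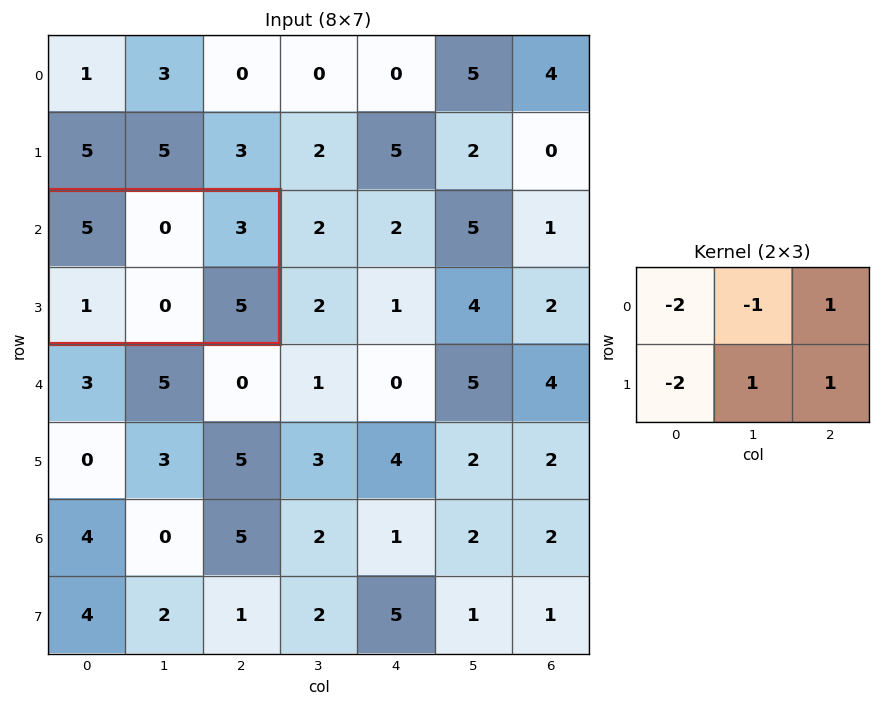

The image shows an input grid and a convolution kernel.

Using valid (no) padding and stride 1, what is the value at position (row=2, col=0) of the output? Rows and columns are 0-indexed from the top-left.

-4

The receptive field on the input at this output position is [5 0 3 / 1 0 5]. Elementwise product with the kernel and sum: 5·-2 + 0·-1 + 3·1 + 1·-2 + 0·1 + 5·1.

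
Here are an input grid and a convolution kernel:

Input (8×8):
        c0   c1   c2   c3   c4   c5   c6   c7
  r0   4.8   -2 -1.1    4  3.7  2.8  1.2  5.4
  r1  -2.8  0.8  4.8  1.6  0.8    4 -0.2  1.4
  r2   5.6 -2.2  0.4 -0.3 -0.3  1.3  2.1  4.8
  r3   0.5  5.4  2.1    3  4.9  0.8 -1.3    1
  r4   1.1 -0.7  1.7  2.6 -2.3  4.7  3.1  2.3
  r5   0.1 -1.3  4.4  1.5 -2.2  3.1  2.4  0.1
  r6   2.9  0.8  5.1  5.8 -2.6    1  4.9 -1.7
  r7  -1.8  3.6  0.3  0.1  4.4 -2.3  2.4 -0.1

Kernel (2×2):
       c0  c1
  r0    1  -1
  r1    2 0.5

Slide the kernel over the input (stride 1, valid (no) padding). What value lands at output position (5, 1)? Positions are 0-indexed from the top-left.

The receptive field on the input at this output position is [-1.3 4.4 / 0.8 5.1]. Elementwise product with the kernel and sum: -1.3·1 + 4.4·-1 + 0.8·2 + 5.1·0.5.

-1.55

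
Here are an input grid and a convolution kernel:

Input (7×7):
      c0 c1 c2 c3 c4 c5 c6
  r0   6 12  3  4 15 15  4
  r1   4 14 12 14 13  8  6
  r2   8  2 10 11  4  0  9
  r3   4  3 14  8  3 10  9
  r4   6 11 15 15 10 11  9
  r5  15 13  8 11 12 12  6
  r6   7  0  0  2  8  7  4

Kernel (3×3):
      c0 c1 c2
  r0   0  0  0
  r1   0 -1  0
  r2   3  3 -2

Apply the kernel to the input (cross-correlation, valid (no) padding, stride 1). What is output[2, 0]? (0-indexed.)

The receptive field on the input at this output position is [8 2 10 / 4 3 14 / 6 11 15]. Elementwise product with the kernel and sum: 3·-1 + 6·3 + 11·3 + 15·-2.

18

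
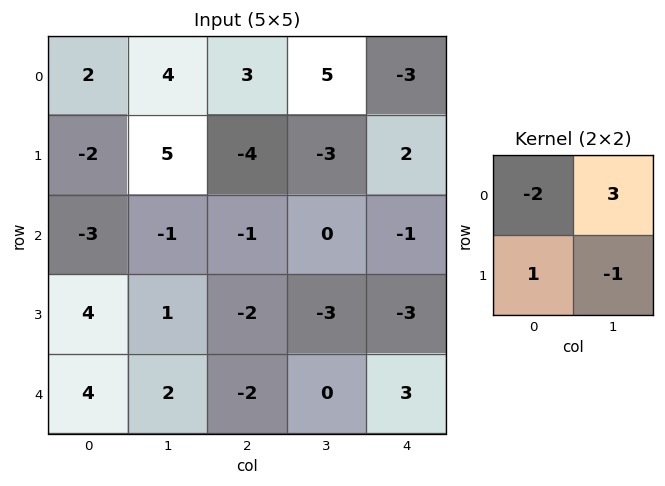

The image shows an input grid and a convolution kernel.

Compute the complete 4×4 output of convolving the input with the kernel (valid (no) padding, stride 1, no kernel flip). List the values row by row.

1 10 8 -24
17 -22 -2 13
6 2 3 -3
-3 -4 -7 -6

Output[0,0]: The receptive field on the input at this output position is [2 4 / -2 5]. Elementwise product with the kernel and sum: 2·-2 + 4·3 + -2·1 + 5·-1.
Output[0,1]: The receptive field on the input at this output position is [4 3 / 5 -4]. Elementwise product with the kernel and sum: 4·-2 + 3·3 + 5·1 + -4·-1.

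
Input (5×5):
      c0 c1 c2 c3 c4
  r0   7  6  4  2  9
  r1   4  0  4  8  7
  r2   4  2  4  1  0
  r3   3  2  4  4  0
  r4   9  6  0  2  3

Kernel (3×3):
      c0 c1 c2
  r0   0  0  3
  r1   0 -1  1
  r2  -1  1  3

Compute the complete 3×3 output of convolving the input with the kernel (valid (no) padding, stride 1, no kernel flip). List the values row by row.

26 15 23
25 35 20
11 3 7

Output[0,0]: The receptive field on the input at this output position is [7 6 4 / 4 0 4 / 4 2 4]. Elementwise product with the kernel and sum: 4·3 + 0·-1 + 4·1 + 4·-1 + 2·1 + 4·3.
Output[0,1]: The receptive field on the input at this output position is [6 4 2 / 0 4 8 / 2 4 1]. Elementwise product with the kernel and sum: 2·3 + 4·-1 + 8·1 + 2·-1 + 4·1 + 1·3.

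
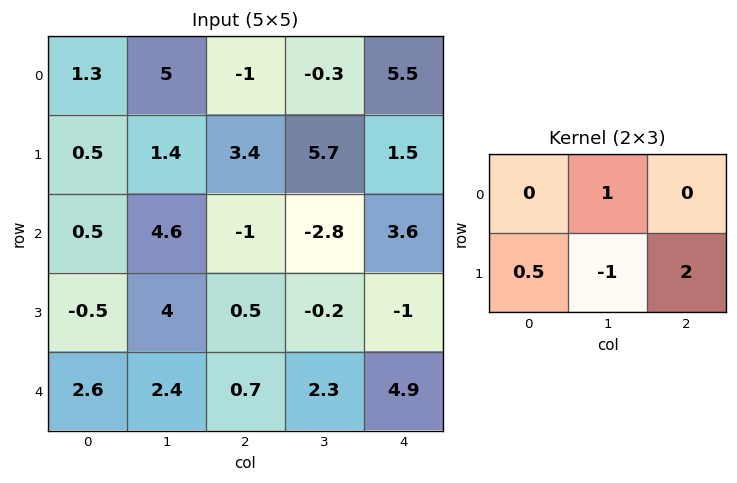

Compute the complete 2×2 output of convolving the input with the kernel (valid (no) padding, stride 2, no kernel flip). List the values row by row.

10.65 -1.3
1.35 -4.35

Output[0,0]: The receptive field on the input at this output position is [1.3 5 -1 / 0.5 1.4 3.4]. Elementwise product with the kernel and sum: 5·1 + 0.5·0.5 + 1.4·-1 + 3.4·2.
Output[0,1]: The receptive field on the input at this output position is [-1 -0.3 5.5 / 3.4 5.7 1.5]. Elementwise product with the kernel and sum: -0.3·1 + 3.4·0.5 + 5.7·-1 + 1.5·2.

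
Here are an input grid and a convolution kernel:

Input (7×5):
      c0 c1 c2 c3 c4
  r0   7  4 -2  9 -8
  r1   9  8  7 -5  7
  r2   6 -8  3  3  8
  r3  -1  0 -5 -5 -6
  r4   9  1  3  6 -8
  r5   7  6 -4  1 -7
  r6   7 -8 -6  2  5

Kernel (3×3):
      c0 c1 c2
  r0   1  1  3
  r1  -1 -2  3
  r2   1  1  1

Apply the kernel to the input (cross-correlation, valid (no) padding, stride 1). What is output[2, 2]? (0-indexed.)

28

The receptive field on the input at this output position is [3 3 8 / -5 -5 -6 / 3 6 -8]. Elementwise product with the kernel and sum: 3·1 + 3·1 + 8·3 + -5·-1 + -5·-2 + -6·3 + 3·1 + 6·1 + -8·1.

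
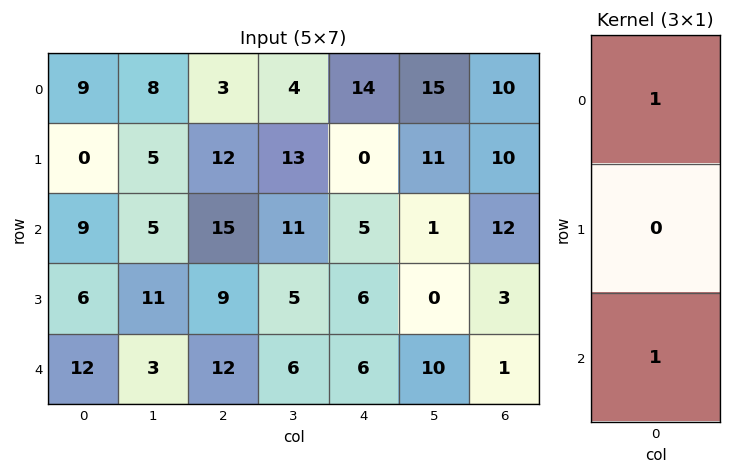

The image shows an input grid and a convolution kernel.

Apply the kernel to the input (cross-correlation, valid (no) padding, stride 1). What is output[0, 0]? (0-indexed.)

The receptive field on the input at this output position is [9 / 0 / 9]. Elementwise product with the kernel and sum: 9·1 + 9·1.

18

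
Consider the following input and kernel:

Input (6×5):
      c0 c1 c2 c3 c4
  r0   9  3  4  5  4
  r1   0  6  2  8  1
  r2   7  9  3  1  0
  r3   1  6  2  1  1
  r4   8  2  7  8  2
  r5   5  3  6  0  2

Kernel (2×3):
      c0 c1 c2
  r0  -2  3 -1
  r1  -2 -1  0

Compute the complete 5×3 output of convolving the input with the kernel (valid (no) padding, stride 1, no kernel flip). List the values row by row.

Output[0,0]: The receptive field on the input at this output position is [9 3 4 / 0 6 2]. Elementwise product with the kernel and sum: 9·-2 + 3·3 + 4·-1 + 0·-2 + 6·-1.
Output[0,1]: The receptive field on the input at this output position is [3 4 5 / 6 2 8]. Elementwise product with the kernel and sum: 3·-2 + 4·3 + 5·-1 + 6·-2 + 2·-1.

-19 -13 -9
-7 -35 12
2 -24 -8
-4 -18 -24
-30 -3 -4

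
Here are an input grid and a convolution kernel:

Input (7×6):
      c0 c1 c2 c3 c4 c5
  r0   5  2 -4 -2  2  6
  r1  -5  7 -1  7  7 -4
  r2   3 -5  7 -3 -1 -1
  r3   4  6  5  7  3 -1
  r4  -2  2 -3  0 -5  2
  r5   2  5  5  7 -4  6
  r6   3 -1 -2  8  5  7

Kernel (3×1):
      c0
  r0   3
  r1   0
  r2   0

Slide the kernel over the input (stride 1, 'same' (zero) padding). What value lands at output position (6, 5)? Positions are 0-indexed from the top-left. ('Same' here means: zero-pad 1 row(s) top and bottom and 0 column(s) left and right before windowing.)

The receptive field on the zero-padded input at this output position is [6 / 7 / 0]. Elementwise product with the kernel and sum: 6·3.

18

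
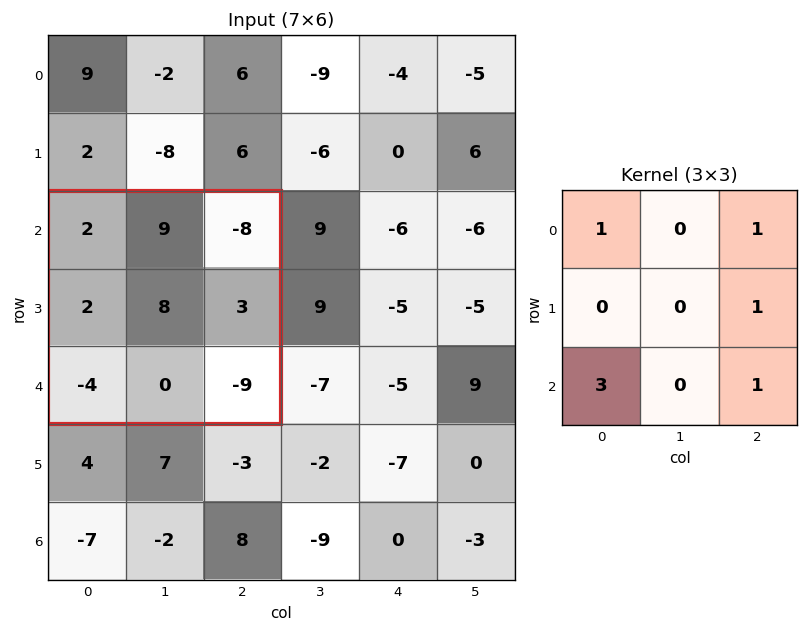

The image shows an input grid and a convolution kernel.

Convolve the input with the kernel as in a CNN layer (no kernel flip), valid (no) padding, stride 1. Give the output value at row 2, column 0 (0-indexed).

The receptive field on the input at this output position is [2 9 -8 / 2 8 3 / -4 0 -9]. Elementwise product with the kernel and sum: 2·1 + -8·1 + 3·1 + -4·3 + -9·1.

-24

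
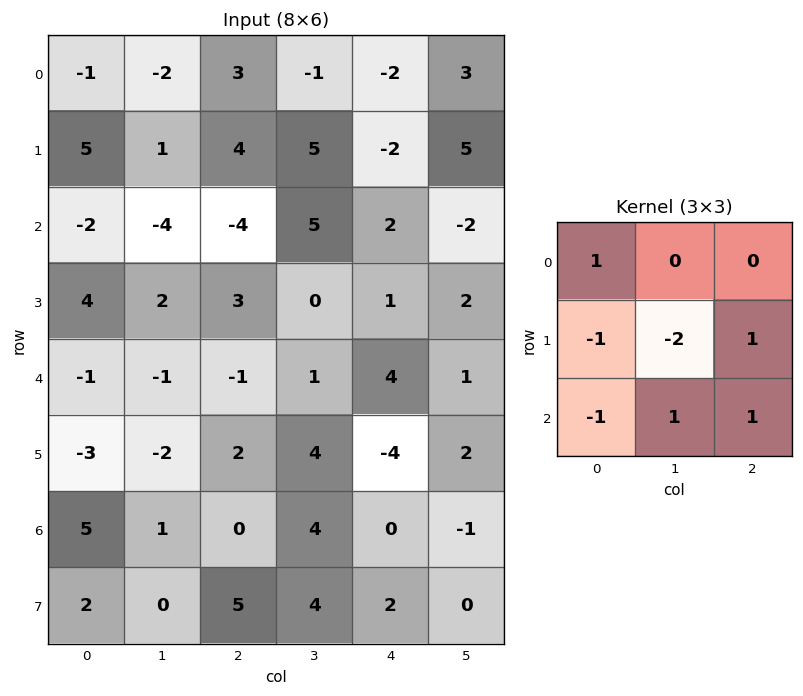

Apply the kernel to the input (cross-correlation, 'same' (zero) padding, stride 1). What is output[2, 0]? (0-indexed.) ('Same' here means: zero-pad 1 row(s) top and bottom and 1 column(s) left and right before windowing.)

The receptive field on the zero-padded input at this output position is [0 5 1 / 0 -2 -4 / 0 4 2]. Elementwise product with the kernel and sum: 0·1 + 0·-1 + -2·-2 + -4·1 + 0·-1 + 4·1 + 2·1.

6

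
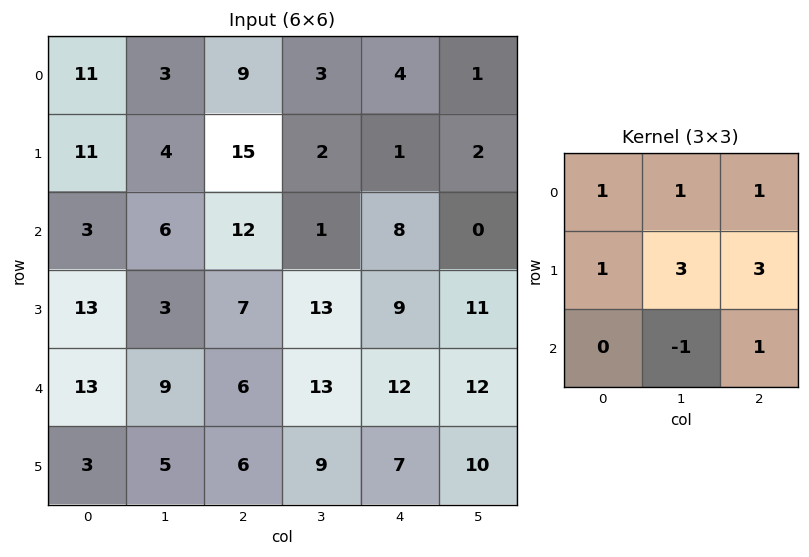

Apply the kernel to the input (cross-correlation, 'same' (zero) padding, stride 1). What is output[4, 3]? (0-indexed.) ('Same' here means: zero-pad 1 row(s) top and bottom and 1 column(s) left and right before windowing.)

The receptive field on the zero-padded input at this output position is [7 13 9 / 6 13 12 / 6 9 7]. Elementwise product with the kernel and sum: 7·1 + 13·1 + 9·1 + 6·1 + 13·3 + 12·3 + 9·-1 + 7·1.

108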